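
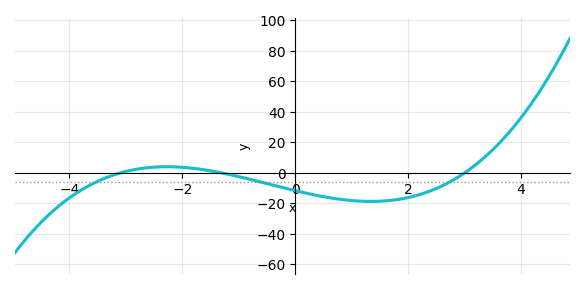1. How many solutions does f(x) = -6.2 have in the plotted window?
3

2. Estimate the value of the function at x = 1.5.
-18.5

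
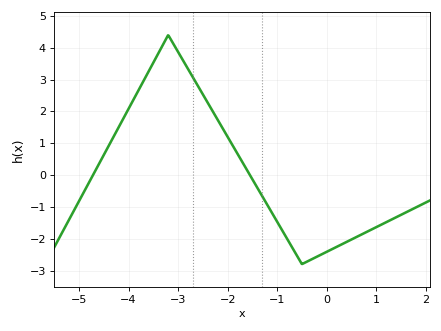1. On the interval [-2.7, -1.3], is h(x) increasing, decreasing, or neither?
decreasing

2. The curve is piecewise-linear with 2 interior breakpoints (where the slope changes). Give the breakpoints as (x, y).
(-3.2, 4.4); (-0.5, -2.8)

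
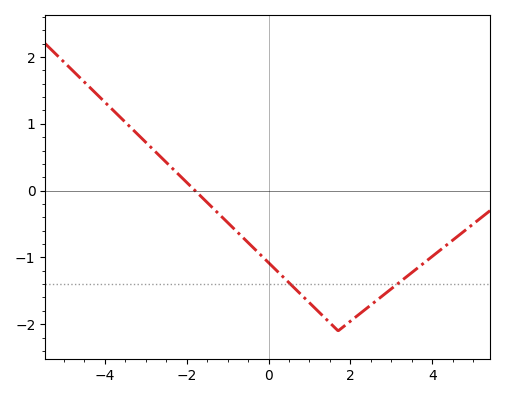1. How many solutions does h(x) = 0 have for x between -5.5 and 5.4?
1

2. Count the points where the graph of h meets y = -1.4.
2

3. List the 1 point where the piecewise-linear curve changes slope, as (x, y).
(1.7, -2.1)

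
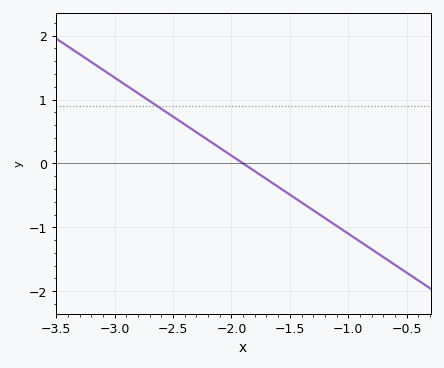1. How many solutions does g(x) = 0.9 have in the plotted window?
1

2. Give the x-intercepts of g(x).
-1.9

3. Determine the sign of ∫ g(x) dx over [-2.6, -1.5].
positive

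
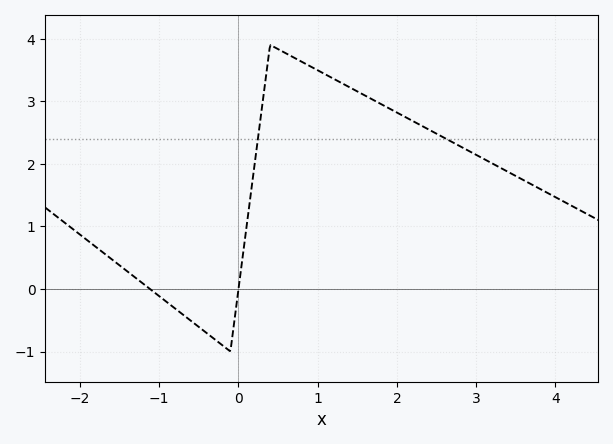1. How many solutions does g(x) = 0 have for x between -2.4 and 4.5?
2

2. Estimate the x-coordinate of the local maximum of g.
0.4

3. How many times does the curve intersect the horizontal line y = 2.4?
2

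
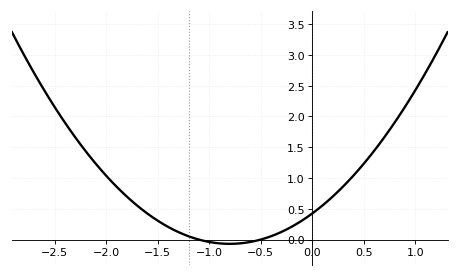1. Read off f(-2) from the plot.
1.04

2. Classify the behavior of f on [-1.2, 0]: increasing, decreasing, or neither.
neither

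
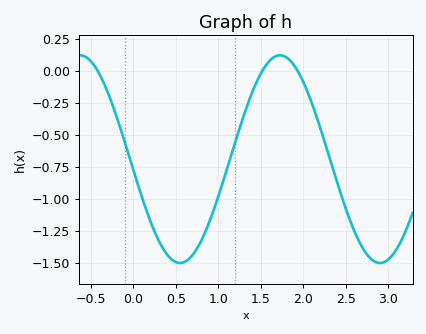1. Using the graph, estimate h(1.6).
0.073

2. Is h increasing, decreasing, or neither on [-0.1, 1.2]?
neither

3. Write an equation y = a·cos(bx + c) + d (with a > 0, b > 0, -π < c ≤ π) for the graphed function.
y = 0.81cos(2.67x + 1.67) - 0.69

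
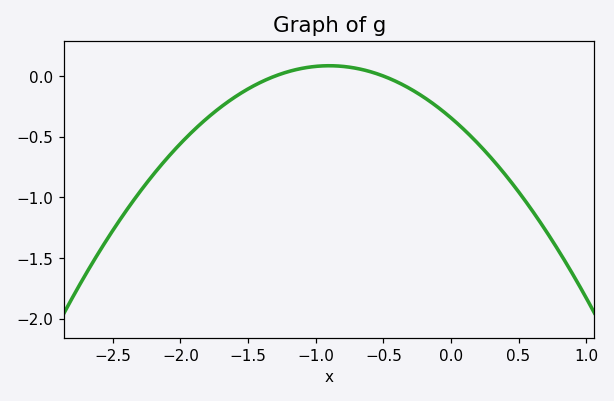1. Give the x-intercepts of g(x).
-1.3, -0.5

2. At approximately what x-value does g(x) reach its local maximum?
-0.9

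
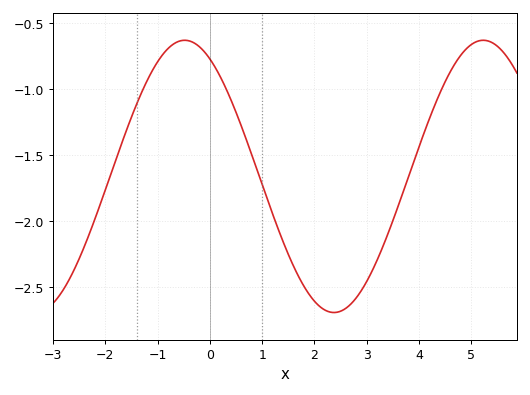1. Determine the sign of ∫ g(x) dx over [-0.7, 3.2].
negative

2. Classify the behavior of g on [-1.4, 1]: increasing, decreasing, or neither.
neither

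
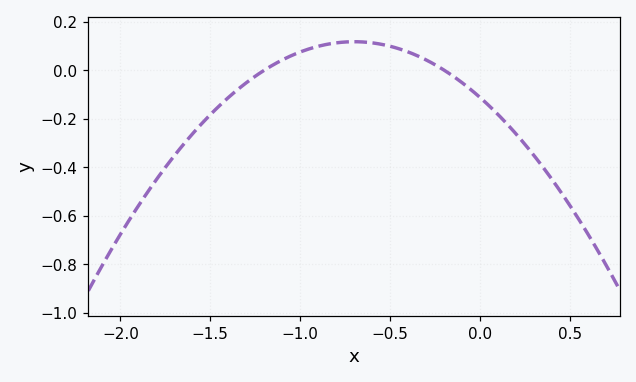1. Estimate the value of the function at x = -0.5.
0.1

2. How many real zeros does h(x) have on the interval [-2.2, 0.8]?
2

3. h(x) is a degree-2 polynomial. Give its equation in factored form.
y = -0.47(x + 1.2)(x + 0.2)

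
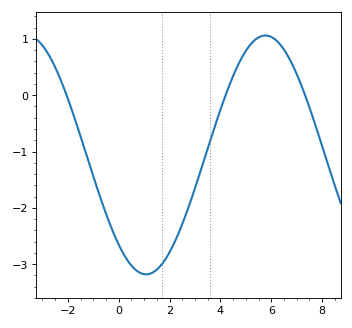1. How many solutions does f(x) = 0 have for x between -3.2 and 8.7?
3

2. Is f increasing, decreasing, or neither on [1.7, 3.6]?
increasing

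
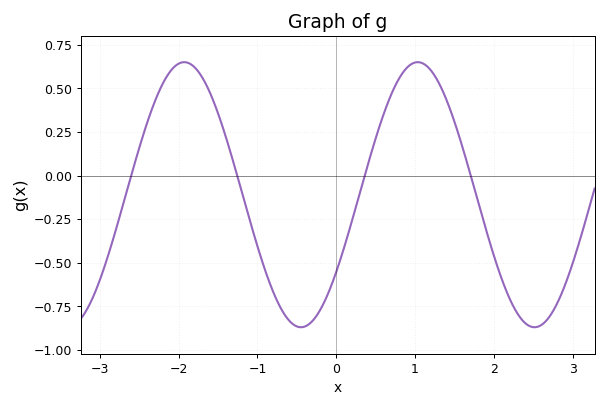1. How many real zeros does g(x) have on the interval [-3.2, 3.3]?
4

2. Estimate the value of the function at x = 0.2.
-0.26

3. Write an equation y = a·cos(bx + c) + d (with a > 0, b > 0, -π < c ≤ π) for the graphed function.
y = 0.76cos(2.1x - 2.2) - 0.11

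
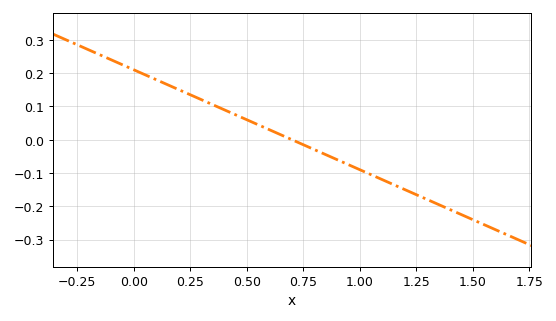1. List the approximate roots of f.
0.7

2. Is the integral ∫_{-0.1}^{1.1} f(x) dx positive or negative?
positive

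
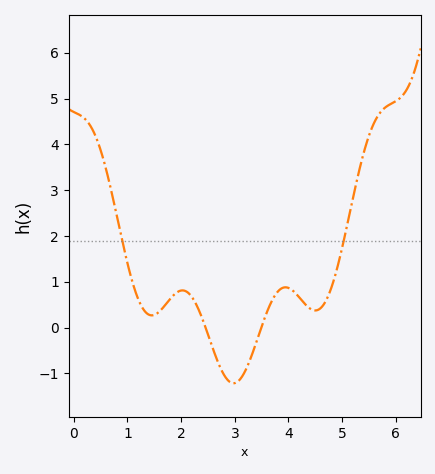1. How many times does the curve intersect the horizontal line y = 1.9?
2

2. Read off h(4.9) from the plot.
1.3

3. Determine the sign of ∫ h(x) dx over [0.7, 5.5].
positive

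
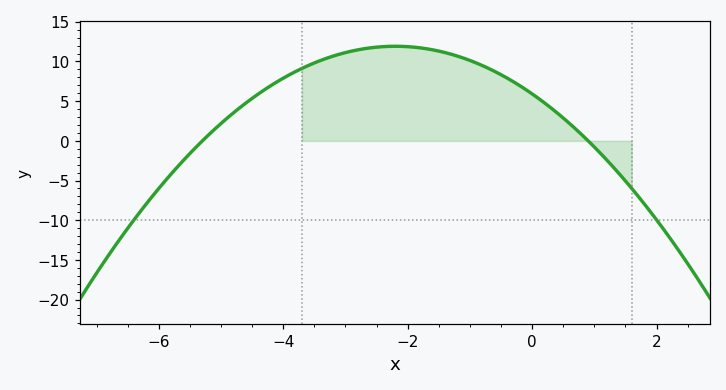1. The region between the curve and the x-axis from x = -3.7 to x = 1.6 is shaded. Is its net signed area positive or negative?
positive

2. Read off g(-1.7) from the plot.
11.6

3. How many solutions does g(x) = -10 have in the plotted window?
2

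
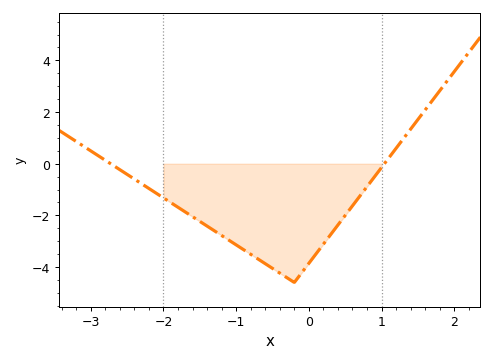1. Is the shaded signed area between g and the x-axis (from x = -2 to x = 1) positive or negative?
negative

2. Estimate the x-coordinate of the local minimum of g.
-0.2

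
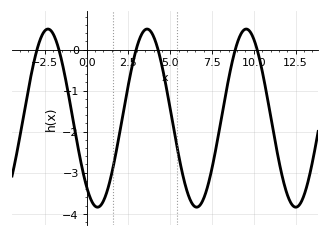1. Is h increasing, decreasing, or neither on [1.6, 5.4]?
neither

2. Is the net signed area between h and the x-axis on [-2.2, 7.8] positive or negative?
negative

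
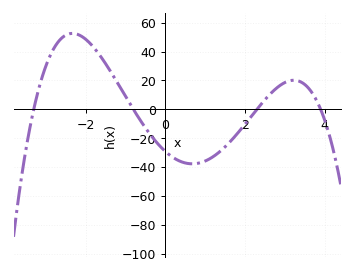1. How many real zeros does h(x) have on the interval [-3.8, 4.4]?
4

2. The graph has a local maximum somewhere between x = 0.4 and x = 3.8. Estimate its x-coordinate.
3.22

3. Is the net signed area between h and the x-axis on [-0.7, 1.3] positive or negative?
negative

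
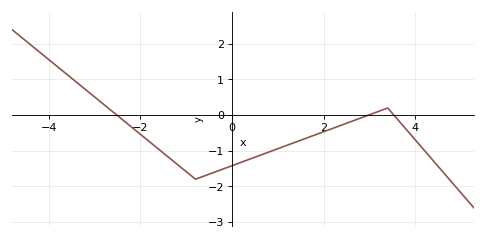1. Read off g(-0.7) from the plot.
-1.8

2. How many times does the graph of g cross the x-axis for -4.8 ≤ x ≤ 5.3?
3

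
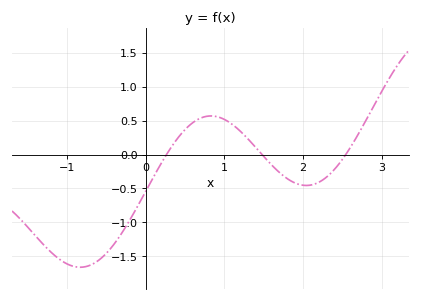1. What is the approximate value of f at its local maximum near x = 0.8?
0.55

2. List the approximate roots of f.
0.3, 1.5, 2.5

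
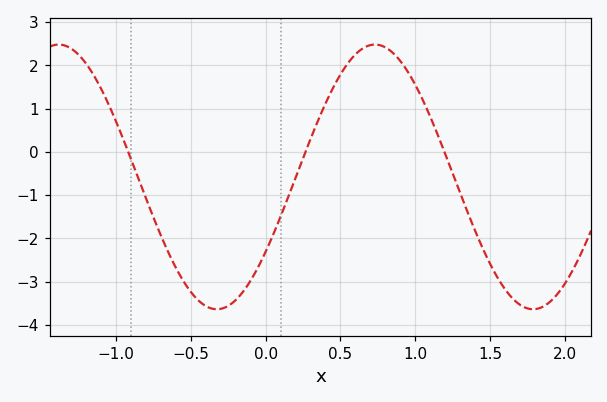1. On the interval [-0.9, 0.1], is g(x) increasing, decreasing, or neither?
neither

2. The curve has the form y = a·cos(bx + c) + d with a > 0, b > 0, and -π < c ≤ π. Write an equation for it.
y = 3.06cos(2.97x - 2.17) - 0.58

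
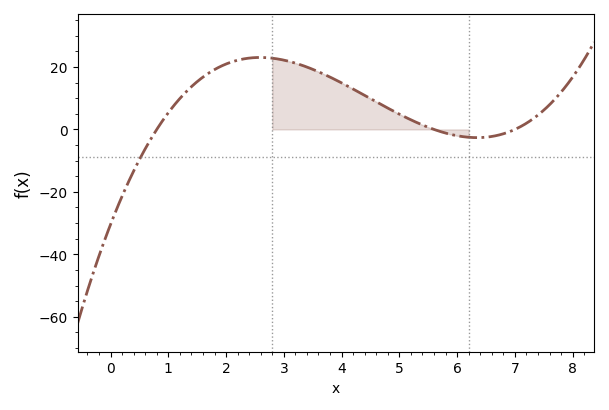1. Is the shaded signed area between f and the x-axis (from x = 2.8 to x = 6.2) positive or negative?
positive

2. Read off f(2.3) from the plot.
22.6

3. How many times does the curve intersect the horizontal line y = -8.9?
1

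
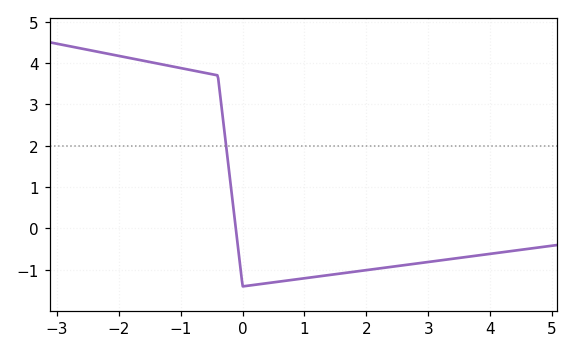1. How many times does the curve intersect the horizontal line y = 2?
1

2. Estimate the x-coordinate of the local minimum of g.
0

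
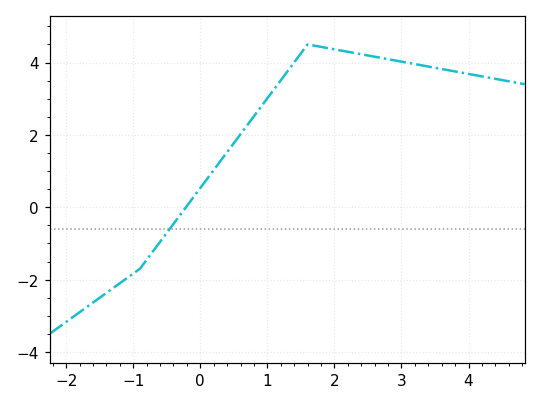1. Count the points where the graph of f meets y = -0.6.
1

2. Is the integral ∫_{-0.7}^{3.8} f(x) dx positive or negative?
positive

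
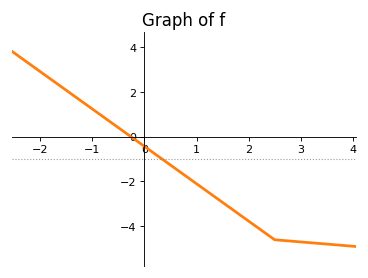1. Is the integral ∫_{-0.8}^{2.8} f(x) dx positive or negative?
negative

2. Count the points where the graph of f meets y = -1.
1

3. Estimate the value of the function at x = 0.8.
-1.8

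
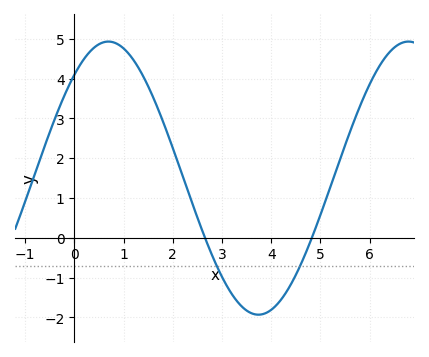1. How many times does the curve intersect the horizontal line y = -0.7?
2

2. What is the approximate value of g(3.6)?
-1.9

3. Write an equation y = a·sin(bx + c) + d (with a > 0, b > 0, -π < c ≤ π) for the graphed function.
y = 3.43sin(1x + 0.86) + 1.5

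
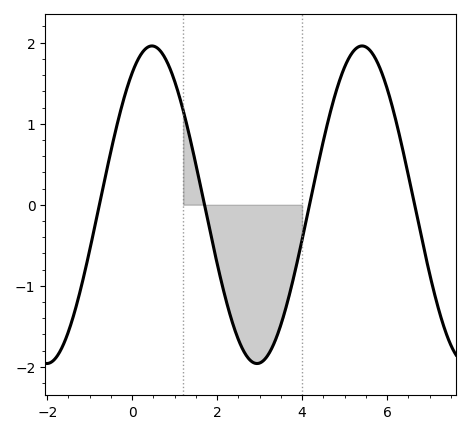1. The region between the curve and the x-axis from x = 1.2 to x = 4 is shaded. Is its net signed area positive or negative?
negative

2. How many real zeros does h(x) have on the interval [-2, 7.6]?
4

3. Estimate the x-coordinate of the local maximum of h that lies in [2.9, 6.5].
5.41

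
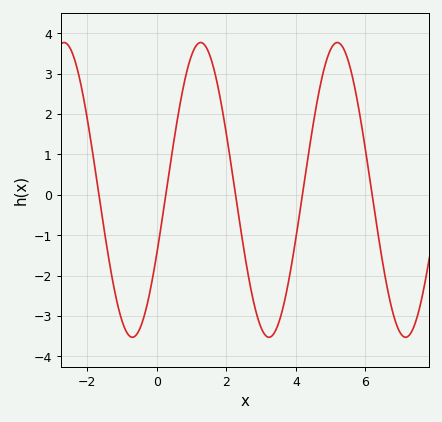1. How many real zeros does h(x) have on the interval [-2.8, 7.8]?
5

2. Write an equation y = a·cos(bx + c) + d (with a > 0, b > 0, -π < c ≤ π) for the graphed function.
y = 3.65cos(1.6x - 2) + 0.12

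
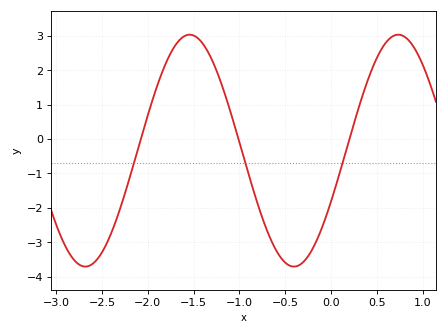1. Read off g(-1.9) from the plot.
1.5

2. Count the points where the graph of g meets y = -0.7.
3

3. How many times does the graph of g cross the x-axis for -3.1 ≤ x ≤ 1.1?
3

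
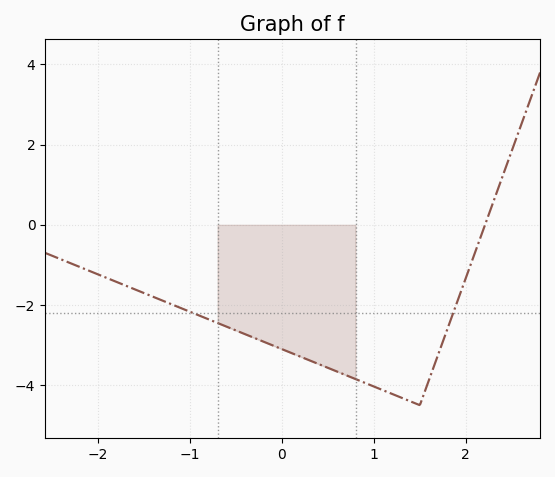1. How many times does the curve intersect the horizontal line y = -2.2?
2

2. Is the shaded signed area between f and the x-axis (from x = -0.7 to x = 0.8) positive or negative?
negative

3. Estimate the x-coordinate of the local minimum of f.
1.5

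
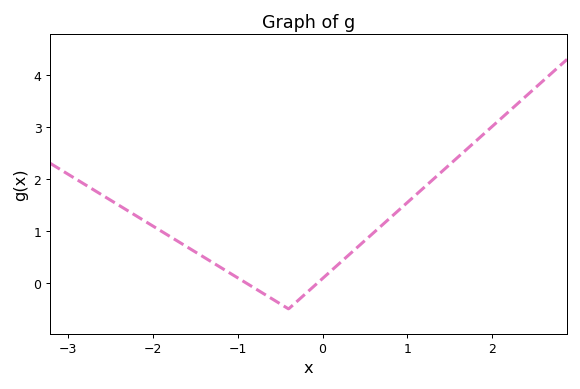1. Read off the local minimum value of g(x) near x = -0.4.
-0.5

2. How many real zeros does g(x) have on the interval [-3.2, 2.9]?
2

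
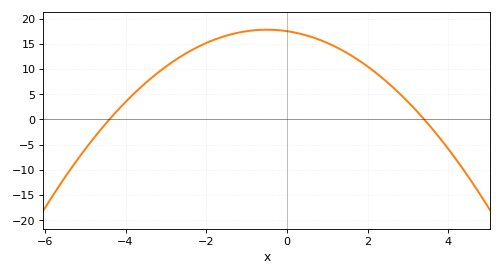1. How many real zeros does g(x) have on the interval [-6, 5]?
2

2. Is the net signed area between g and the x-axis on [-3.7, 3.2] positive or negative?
positive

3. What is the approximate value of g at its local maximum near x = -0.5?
18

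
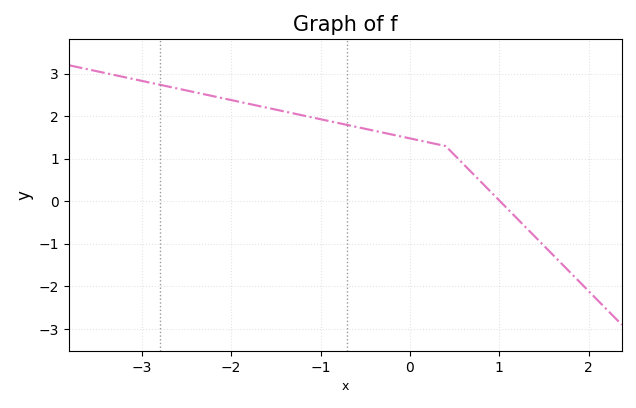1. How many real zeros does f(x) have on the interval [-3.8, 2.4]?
1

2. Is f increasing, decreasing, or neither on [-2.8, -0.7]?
decreasing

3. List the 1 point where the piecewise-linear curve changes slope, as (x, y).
(0.4, 1.3)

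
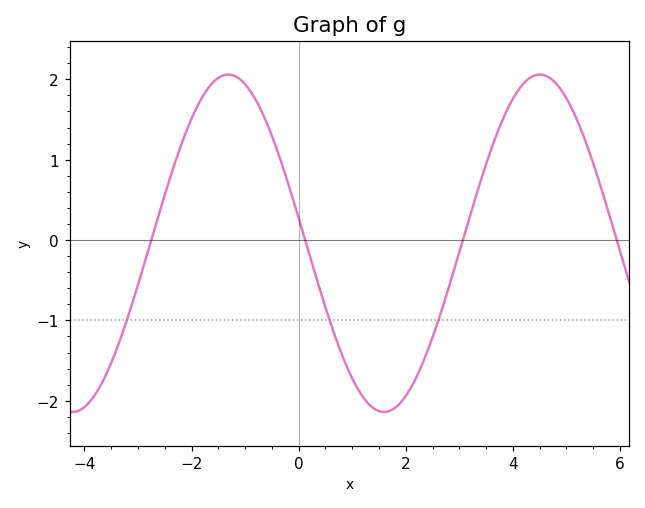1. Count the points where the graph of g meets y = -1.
3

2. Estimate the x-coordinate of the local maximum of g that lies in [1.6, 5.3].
4.6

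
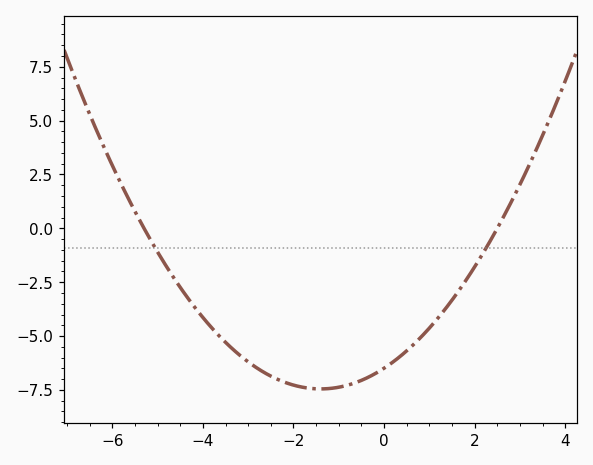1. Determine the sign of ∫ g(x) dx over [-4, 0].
negative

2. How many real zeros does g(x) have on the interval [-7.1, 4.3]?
2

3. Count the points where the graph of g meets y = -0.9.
2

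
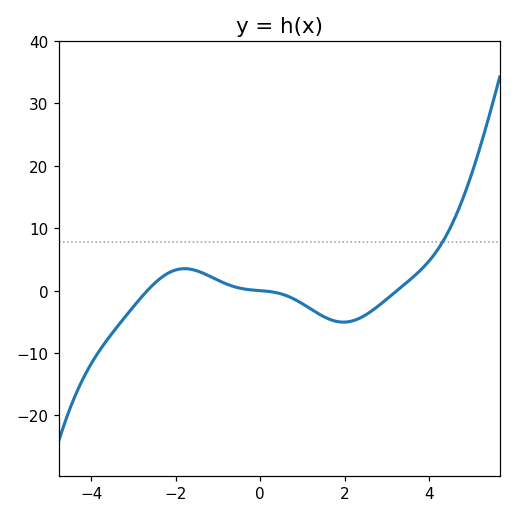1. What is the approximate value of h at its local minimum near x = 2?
-5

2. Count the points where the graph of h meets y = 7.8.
1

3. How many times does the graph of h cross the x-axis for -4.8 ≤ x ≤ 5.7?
3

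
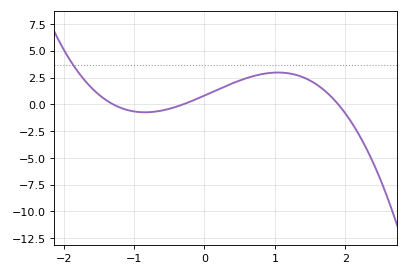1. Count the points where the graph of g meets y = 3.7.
1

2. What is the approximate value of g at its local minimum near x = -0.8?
-0.749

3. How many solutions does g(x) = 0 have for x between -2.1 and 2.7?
3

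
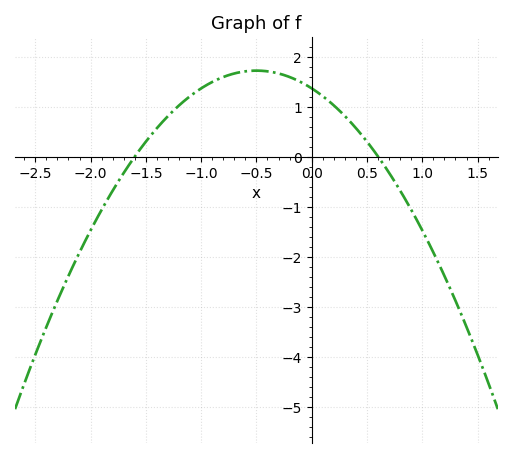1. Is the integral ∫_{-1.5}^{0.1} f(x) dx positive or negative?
positive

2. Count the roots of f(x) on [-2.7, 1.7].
2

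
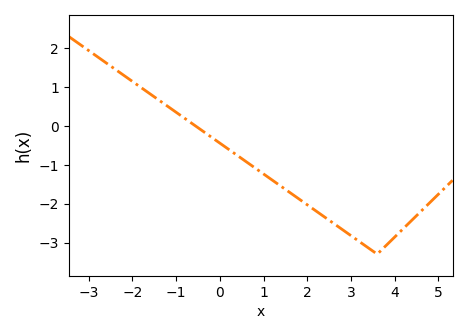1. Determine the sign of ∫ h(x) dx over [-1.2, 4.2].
negative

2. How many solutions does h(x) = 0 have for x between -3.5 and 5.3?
1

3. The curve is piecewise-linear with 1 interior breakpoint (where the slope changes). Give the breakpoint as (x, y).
(3.6, -3.3)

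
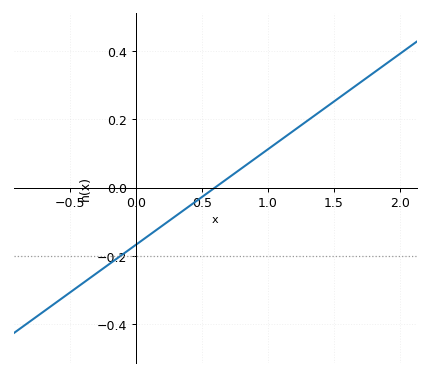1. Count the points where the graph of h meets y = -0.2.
1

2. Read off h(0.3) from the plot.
-0.084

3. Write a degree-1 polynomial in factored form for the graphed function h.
y = 0.28(x - 0.6)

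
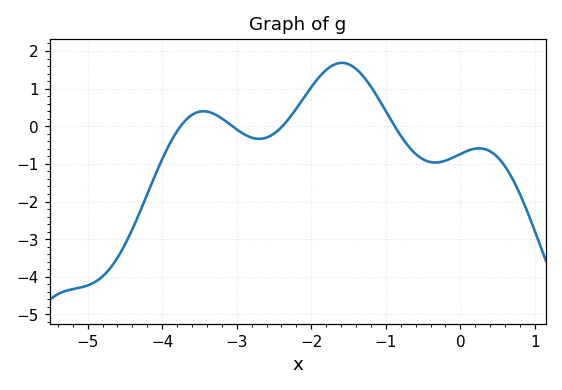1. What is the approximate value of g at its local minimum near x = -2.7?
-0.3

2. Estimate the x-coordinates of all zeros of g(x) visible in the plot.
-3.8, -3.1, -2.4, -0.9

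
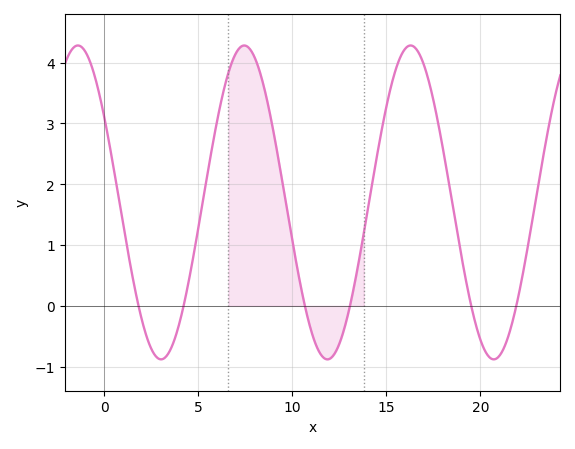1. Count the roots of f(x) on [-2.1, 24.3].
6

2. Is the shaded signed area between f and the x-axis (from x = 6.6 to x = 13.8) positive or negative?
positive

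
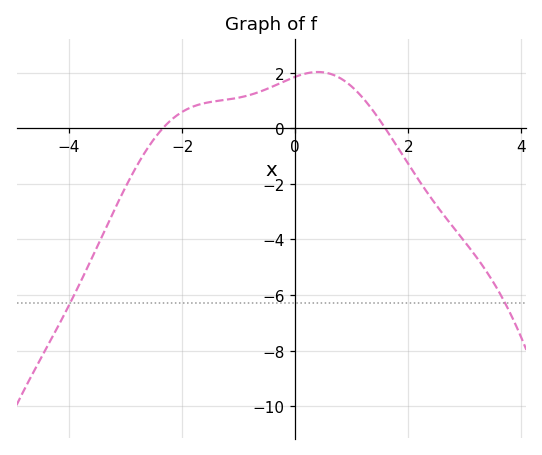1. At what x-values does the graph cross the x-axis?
-2.4, 1.6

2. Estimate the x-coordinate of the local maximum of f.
0.4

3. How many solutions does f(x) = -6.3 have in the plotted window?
2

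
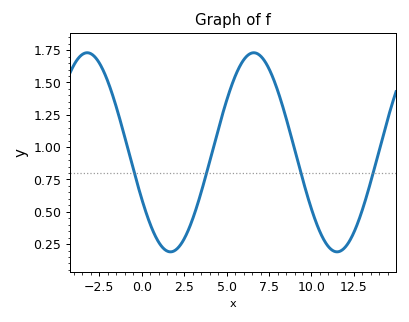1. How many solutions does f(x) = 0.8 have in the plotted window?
4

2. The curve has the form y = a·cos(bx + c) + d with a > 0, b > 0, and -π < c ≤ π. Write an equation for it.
y = 0.77cos(0.64x + 2.1) + 0.96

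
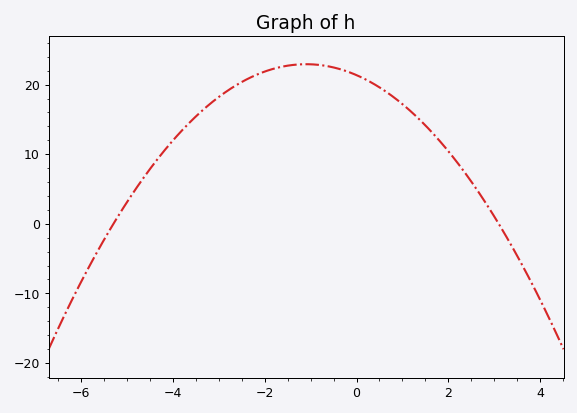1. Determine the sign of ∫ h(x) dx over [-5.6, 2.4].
positive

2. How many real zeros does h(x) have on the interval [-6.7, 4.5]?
2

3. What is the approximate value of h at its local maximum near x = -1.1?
22.9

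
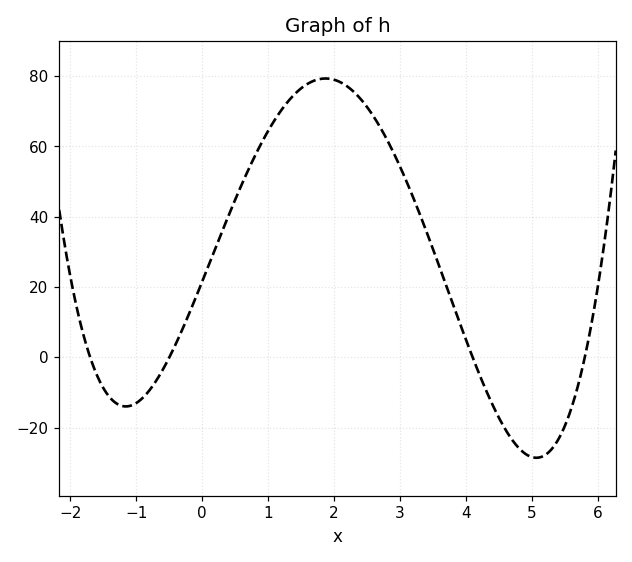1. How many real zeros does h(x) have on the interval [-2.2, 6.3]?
4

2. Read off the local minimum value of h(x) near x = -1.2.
-14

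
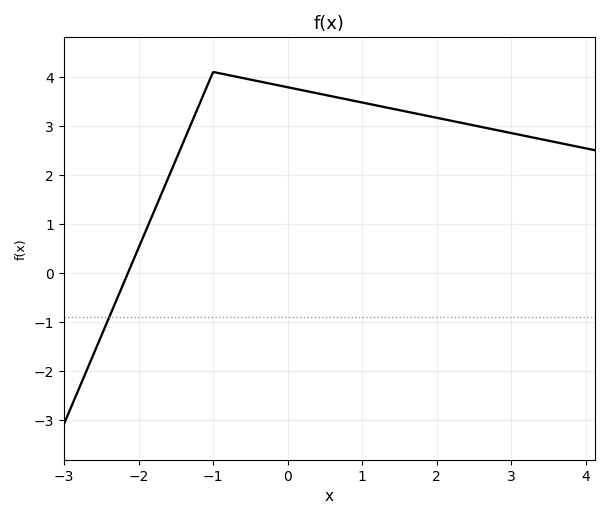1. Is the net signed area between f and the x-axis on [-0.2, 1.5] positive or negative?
positive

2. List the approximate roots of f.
-2.14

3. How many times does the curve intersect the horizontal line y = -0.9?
1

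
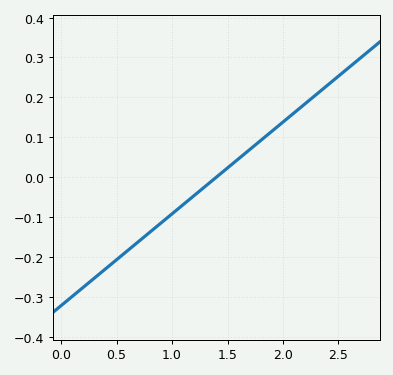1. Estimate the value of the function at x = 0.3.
-0.253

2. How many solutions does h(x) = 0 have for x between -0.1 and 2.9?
1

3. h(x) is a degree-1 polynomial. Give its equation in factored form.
y = 0.23(x - 1.4)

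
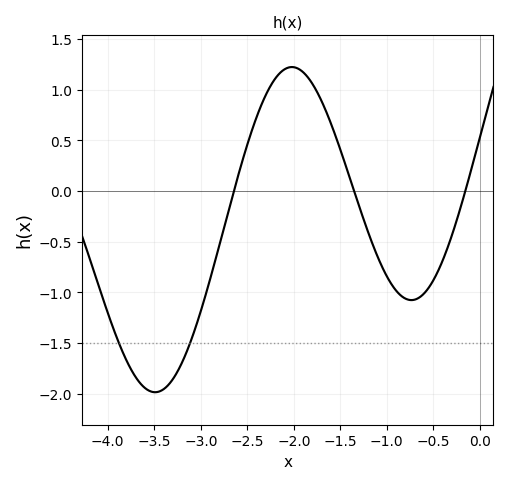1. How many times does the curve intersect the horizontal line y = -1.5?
2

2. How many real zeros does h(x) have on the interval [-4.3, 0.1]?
3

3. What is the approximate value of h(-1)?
-0.85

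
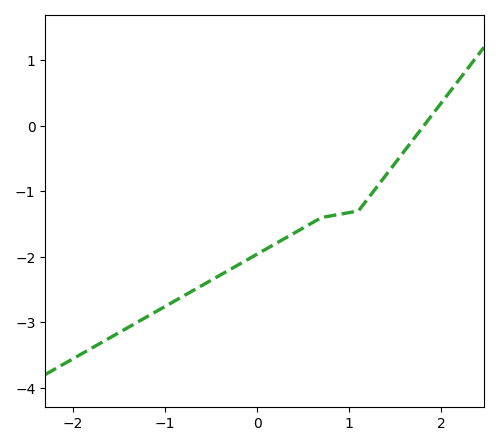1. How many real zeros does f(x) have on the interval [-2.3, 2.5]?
1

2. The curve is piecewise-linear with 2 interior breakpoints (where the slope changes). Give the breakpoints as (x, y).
(0.7, -1.4); (1.1, -1.3)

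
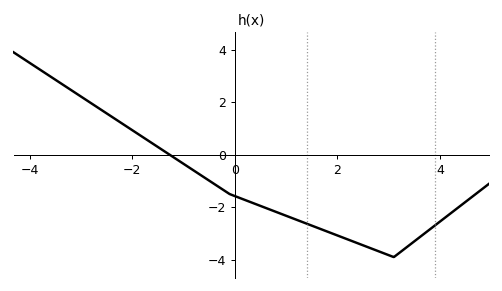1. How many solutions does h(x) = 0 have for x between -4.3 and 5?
1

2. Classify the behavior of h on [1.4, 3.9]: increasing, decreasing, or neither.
neither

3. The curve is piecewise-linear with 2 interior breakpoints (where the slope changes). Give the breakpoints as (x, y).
(-0.1, -1.5); (3.1, -3.9)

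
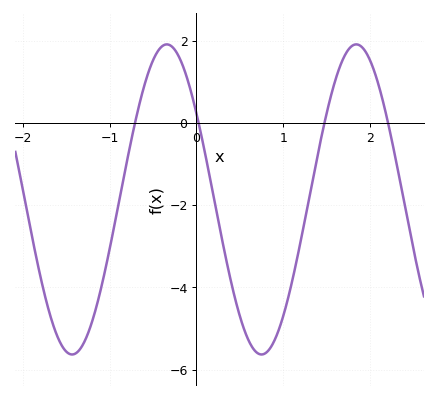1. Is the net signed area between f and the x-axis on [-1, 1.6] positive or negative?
negative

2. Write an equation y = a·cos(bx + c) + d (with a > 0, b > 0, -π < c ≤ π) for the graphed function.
y = 3.77cos(2.88x + 0.98) - 1.86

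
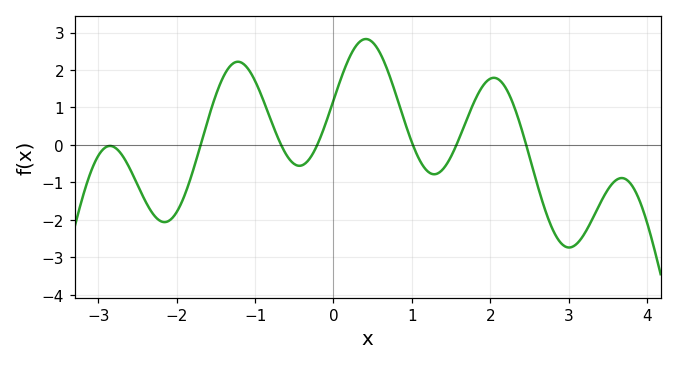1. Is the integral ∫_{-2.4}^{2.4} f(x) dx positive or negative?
positive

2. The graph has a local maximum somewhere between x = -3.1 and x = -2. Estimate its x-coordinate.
-2.85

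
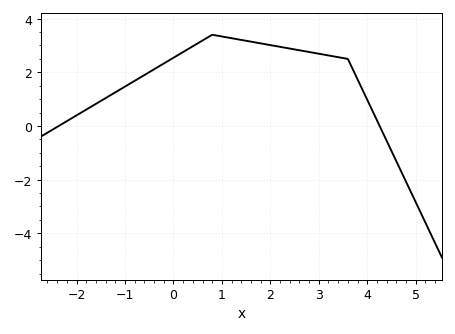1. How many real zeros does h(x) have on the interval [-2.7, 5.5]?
2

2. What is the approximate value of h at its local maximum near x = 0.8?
3.4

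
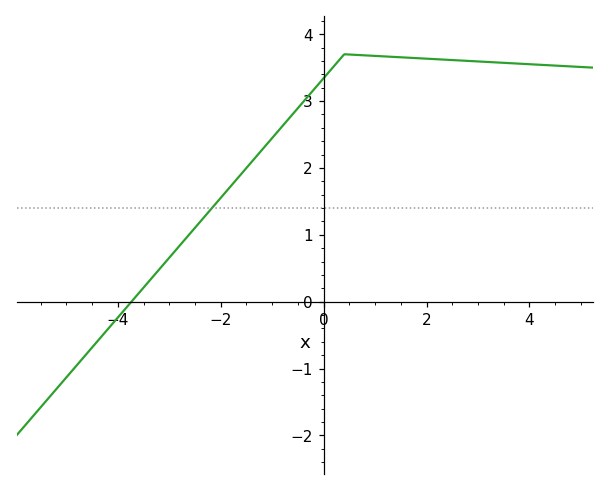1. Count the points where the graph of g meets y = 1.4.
1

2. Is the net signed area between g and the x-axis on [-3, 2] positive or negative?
positive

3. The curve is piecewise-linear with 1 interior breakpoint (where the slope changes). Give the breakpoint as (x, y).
(0.4, 3.7)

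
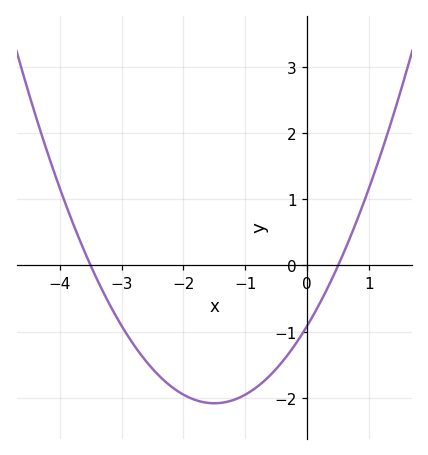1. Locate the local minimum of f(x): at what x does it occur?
-1.5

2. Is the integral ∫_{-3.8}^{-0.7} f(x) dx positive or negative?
negative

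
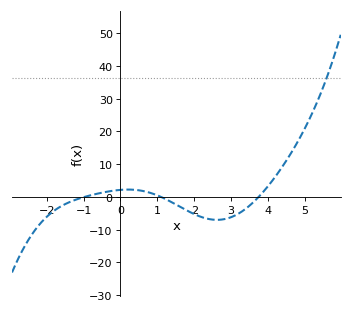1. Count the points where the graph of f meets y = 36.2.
1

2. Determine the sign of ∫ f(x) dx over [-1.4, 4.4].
negative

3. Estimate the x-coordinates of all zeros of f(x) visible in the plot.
-1, 1, 3.8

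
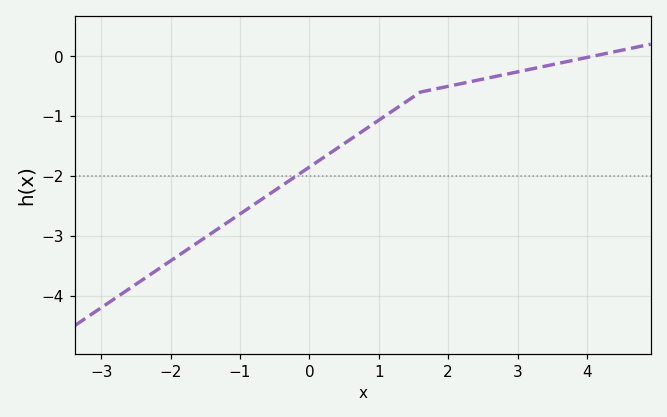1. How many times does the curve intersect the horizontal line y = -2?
1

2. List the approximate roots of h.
4.09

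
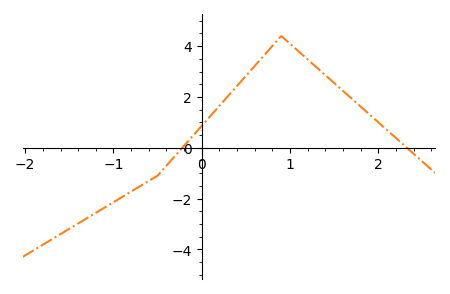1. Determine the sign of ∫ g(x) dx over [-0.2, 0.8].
positive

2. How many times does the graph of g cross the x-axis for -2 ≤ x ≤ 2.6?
2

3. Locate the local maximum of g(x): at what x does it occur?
0.9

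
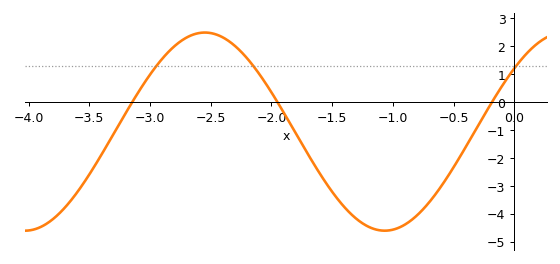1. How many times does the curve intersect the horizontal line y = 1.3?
3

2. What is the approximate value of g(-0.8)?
-4.06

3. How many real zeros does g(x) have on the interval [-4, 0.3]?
3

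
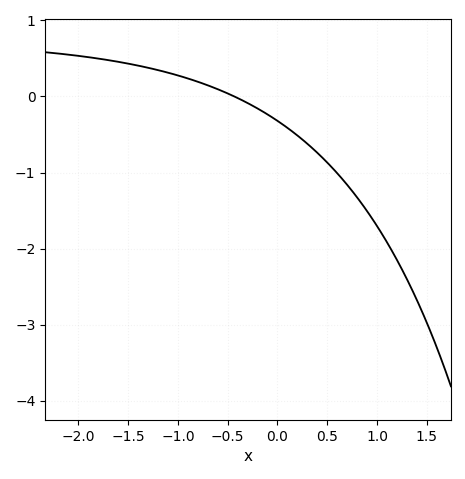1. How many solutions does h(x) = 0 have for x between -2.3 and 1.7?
1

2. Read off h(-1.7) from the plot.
0.5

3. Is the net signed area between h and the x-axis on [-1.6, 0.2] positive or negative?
positive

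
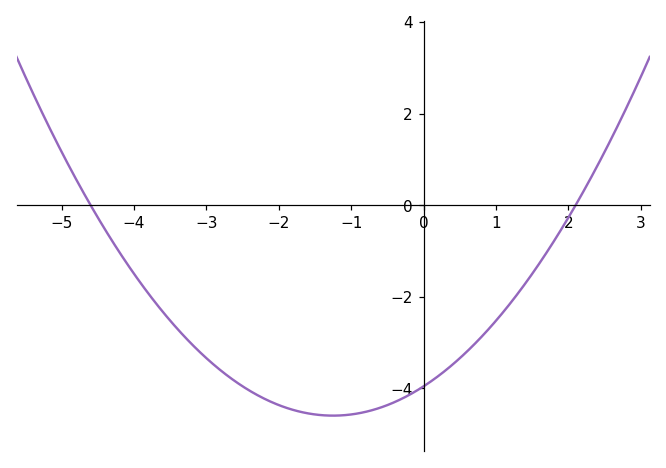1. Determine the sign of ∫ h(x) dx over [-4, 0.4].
negative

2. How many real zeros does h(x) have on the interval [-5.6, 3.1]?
2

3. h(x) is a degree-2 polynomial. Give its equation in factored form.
y = 0.41(x + 4.6)(x - 2.1)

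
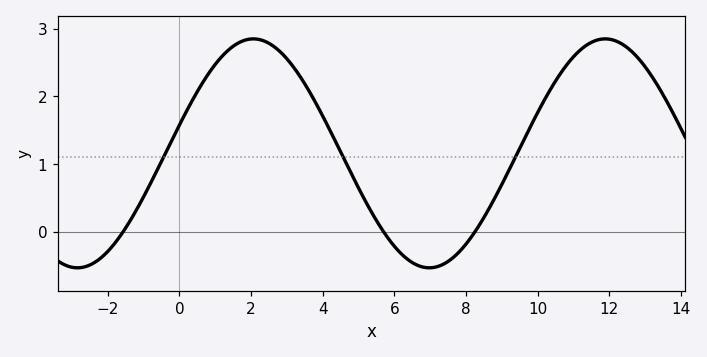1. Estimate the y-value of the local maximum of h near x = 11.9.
2.85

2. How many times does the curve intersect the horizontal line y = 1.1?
3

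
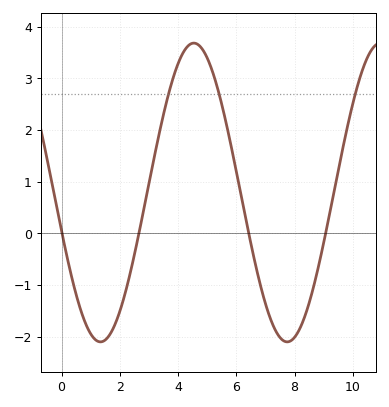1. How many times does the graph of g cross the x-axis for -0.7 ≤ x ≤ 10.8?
4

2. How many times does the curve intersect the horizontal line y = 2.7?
3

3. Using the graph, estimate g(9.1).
0.088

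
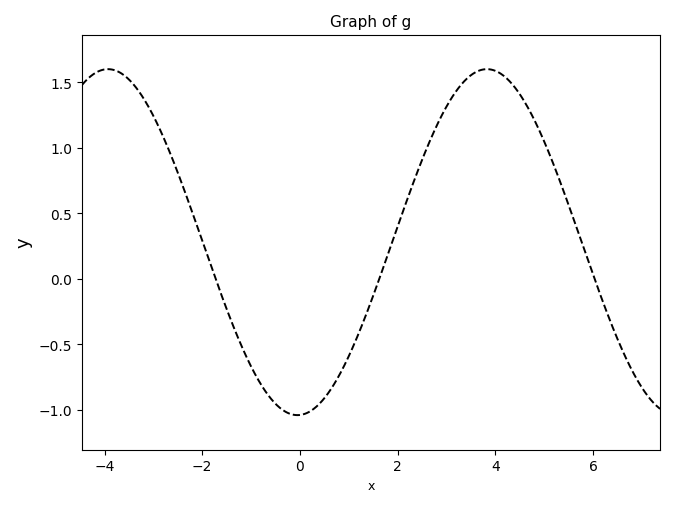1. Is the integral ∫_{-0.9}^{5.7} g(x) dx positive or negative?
positive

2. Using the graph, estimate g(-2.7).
0.998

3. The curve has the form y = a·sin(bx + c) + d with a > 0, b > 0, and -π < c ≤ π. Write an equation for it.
y = 1.32sin(0.81x - 1.53) + 0.28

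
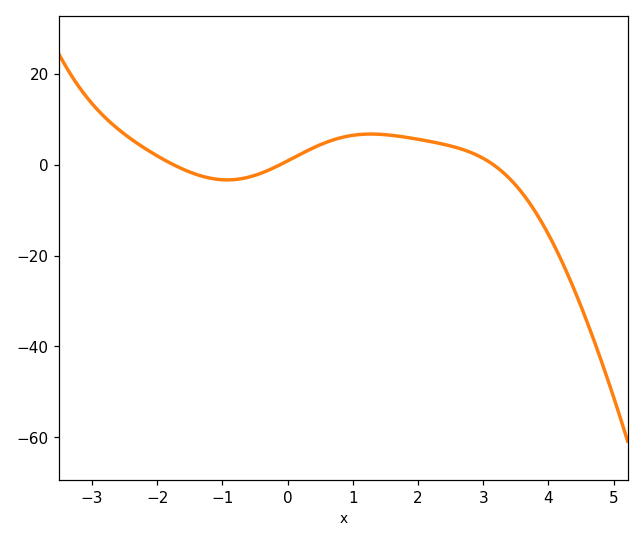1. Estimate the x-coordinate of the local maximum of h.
1.2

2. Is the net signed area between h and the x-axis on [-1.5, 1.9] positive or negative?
positive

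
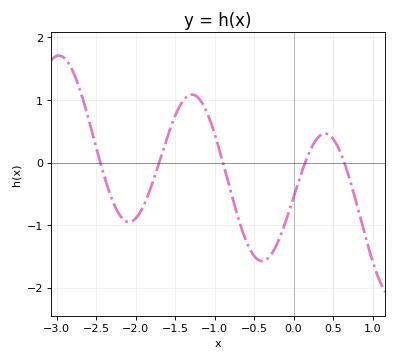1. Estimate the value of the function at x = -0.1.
-0.9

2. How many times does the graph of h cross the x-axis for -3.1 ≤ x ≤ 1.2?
5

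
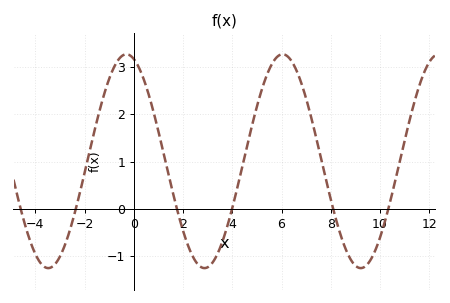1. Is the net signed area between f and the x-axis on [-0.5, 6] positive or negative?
positive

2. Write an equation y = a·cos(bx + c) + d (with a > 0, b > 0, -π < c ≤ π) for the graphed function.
y = 2.26cos(0.99x + 0.3) + 1.01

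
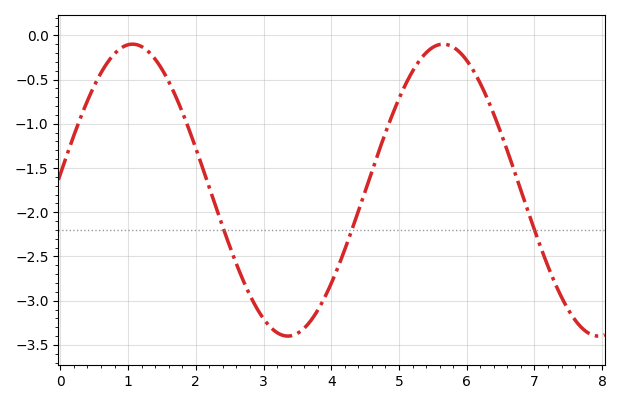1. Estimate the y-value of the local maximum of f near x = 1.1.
-0.1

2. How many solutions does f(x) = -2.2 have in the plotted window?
3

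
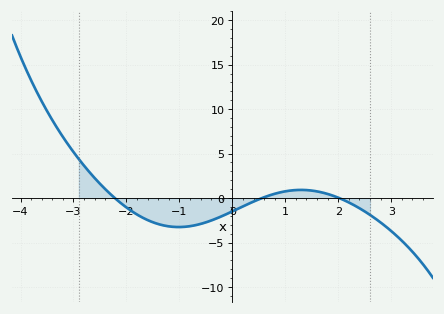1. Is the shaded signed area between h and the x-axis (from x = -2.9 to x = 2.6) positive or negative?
negative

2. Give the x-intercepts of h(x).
-2.22, 0.56, 2.02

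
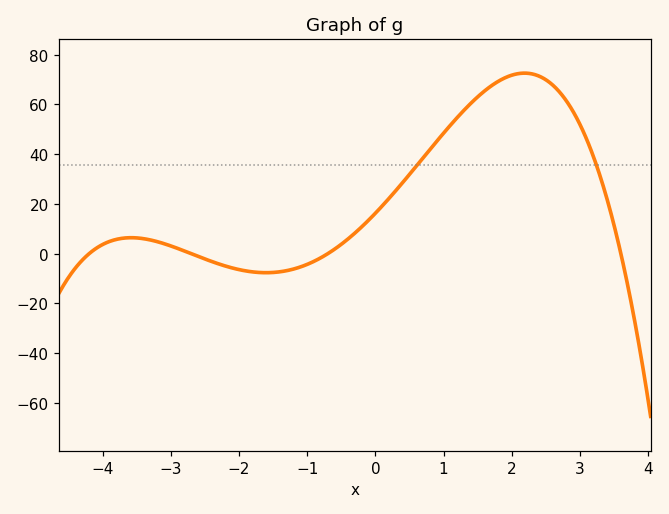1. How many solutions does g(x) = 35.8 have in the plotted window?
2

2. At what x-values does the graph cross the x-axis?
-4.2, -2.6, -0.8, 3.6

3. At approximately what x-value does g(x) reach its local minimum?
-1.6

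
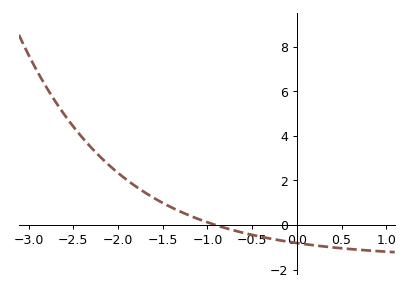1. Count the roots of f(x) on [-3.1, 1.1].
1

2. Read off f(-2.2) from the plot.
3.06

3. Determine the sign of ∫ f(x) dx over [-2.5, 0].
positive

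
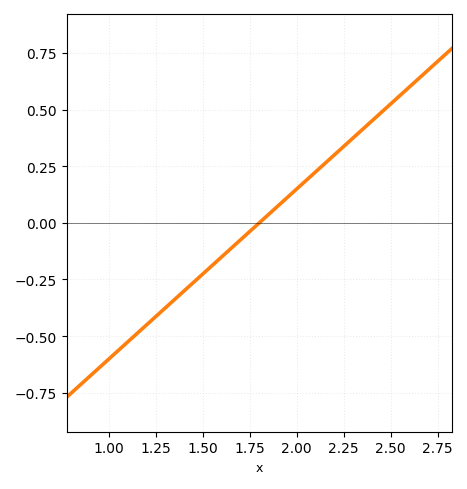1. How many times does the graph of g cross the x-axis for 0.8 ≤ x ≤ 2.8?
1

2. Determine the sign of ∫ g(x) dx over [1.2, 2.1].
negative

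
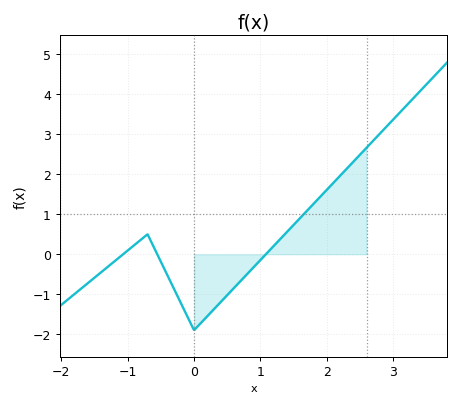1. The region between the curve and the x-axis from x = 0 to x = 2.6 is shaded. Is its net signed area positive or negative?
positive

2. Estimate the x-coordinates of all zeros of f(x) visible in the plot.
-1.1, -0.6, 1.1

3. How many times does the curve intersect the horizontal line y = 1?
1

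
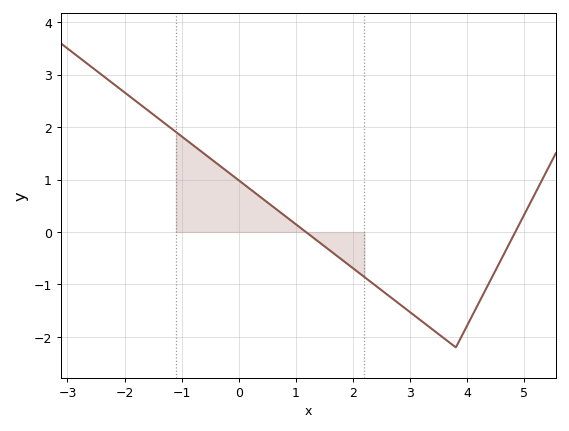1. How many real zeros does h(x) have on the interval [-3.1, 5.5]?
2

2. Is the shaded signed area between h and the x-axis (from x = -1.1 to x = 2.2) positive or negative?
positive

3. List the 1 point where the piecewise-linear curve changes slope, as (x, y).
(3.8, -2.2)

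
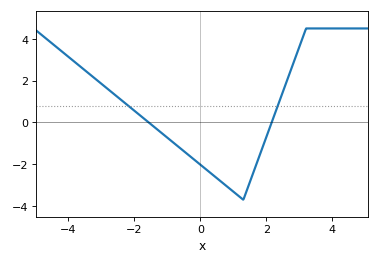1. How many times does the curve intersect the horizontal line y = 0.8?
2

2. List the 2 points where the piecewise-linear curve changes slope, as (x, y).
(1.3, -3.7); (3.2, 4.5)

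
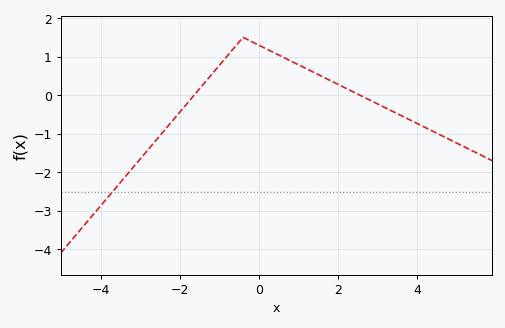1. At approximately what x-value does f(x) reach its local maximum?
-0.4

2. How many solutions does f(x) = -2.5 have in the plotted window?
1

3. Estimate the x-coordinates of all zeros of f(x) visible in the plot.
-1.64, 2.56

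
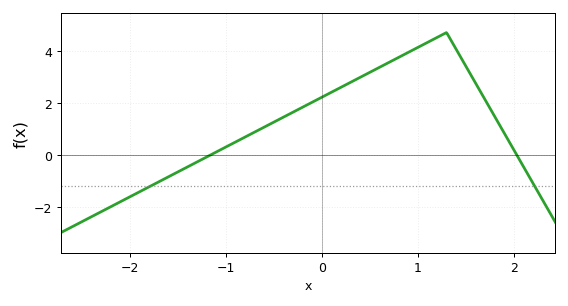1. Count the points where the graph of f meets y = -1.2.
2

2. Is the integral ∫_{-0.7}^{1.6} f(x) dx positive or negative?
positive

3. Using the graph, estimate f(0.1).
2.4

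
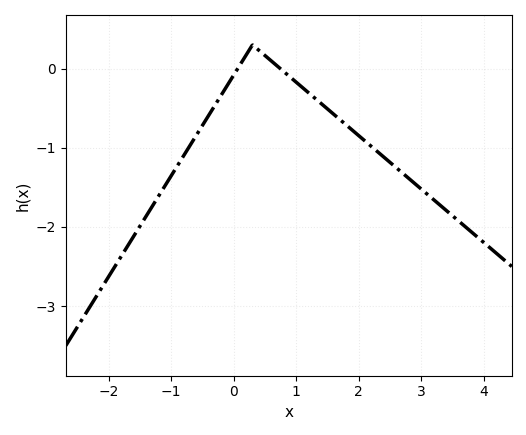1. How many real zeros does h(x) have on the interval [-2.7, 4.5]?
2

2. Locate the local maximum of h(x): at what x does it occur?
0.3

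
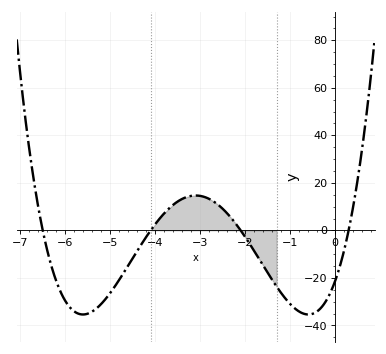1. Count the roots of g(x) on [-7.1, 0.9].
4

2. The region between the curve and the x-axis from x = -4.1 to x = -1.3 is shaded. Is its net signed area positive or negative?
positive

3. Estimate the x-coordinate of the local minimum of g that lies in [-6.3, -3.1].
-5.61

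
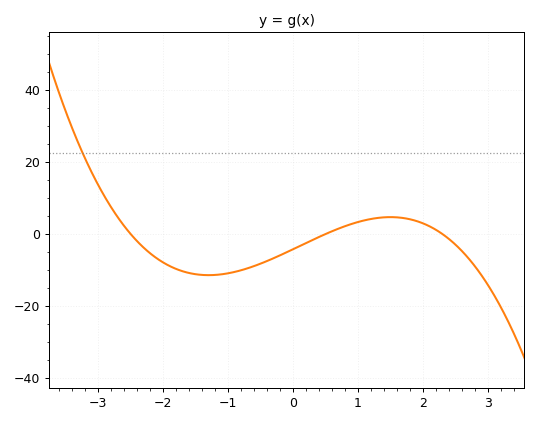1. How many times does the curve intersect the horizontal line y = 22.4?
1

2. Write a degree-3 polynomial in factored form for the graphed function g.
y = -1.47(x + 2.5)(x - 0.5)(x - 2.3)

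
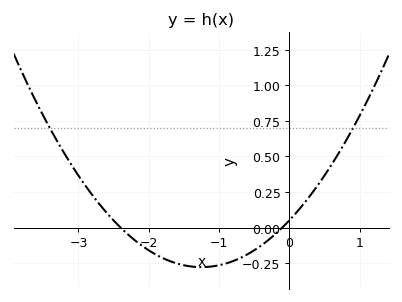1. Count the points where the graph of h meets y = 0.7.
2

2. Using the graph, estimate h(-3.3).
0.6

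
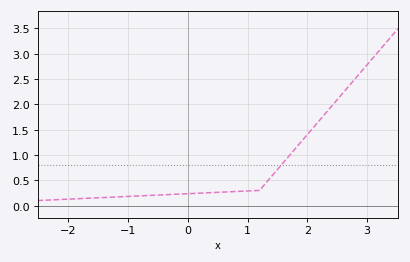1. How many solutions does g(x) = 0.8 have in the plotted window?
1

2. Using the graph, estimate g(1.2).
0.3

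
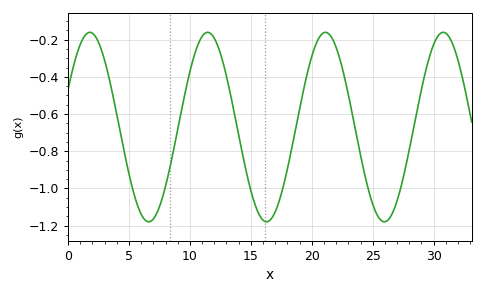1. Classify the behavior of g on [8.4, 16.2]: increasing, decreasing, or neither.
neither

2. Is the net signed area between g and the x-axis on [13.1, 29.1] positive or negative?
negative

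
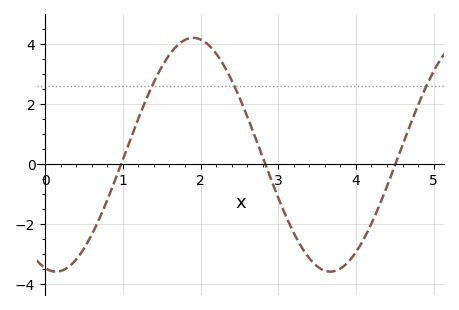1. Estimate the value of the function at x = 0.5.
-2.82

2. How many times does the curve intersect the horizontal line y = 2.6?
3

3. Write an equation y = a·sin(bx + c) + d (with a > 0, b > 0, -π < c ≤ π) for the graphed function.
y = 3.9sin(1.78x - 1.82) + 0.31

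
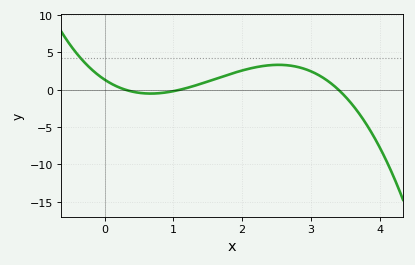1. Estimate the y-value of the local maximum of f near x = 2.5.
3.33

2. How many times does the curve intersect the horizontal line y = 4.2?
1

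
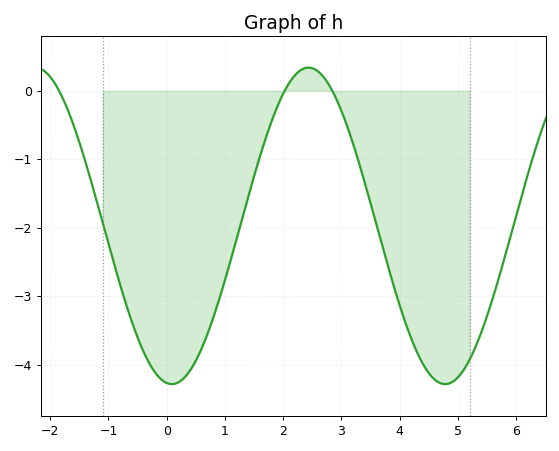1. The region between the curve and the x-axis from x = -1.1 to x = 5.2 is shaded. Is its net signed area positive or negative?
negative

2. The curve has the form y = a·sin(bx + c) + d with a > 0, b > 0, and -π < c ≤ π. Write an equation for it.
y = 2.31sin(1.34x - 1.69) - 1.97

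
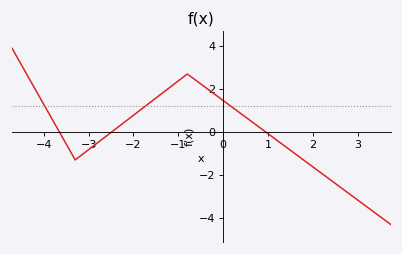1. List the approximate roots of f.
-3.65, -2.49, 0.949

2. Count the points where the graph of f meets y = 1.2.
3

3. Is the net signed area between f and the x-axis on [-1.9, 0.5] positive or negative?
positive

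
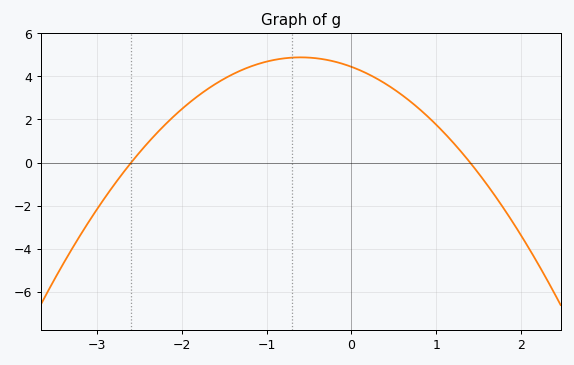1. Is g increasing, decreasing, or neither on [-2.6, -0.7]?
increasing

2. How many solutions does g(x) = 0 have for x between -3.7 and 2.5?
2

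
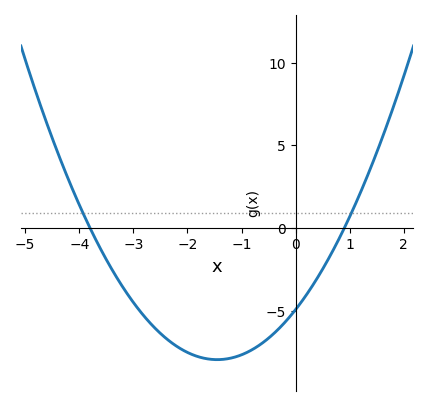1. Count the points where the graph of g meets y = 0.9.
2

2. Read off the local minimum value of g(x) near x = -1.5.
-8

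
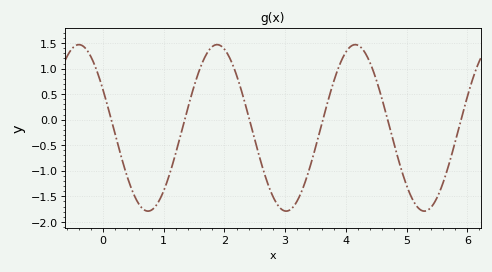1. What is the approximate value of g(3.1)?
-1.75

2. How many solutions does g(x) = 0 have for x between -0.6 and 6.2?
6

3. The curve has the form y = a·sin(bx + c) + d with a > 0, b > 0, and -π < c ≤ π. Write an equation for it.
y = 1.63sin(2.76x + 2.67) - 0.16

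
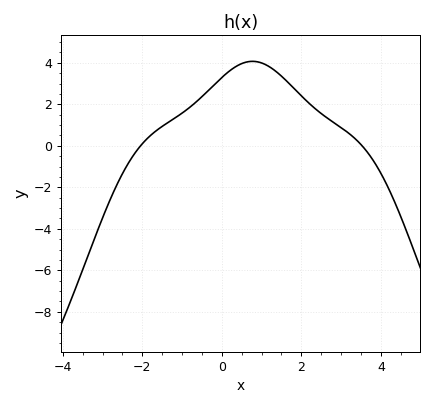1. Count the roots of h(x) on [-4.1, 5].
2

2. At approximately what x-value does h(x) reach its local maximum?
0.8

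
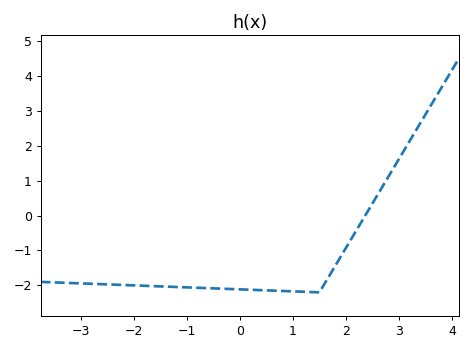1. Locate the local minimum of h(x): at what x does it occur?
1.5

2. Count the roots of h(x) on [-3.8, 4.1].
1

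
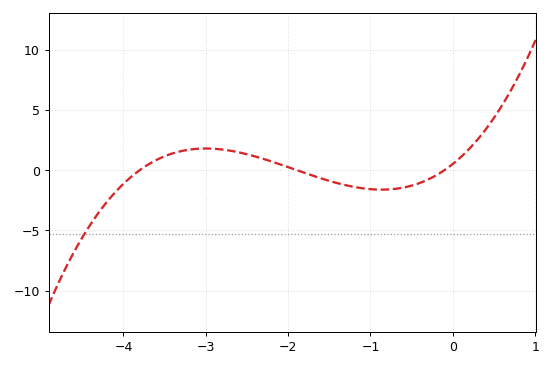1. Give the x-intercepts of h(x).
-3.8, -1.9, -0.1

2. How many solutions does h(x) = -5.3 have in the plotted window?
1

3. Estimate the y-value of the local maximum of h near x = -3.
1.79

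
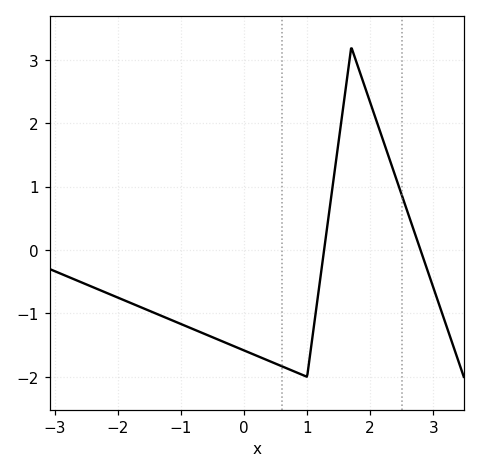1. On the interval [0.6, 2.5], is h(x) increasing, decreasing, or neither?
neither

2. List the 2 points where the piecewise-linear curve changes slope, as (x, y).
(1, -2); (1.7, 3.2)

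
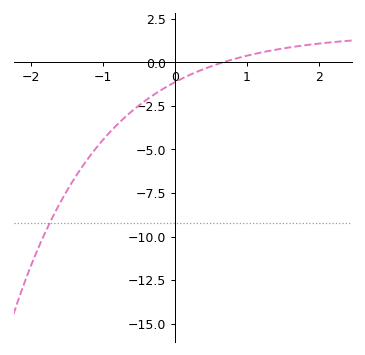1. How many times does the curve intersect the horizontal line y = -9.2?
1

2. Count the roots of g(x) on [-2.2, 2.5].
1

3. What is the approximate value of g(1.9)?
1.02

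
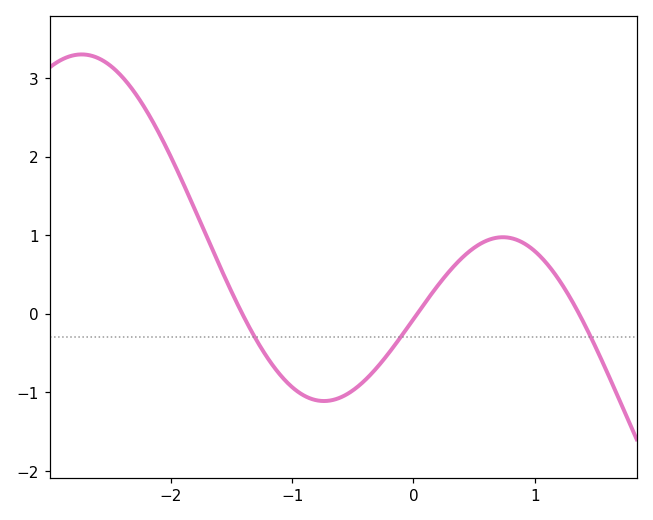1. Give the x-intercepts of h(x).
-1.41, 0.031, 1.37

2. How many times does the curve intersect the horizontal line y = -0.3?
3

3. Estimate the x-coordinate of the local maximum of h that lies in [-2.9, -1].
-2.74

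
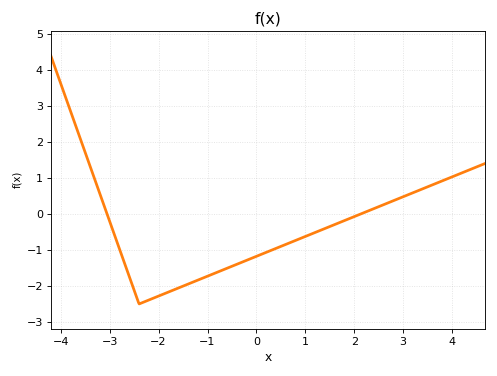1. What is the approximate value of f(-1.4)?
-1.95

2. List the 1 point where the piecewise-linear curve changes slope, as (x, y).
(-2.4, -2.5)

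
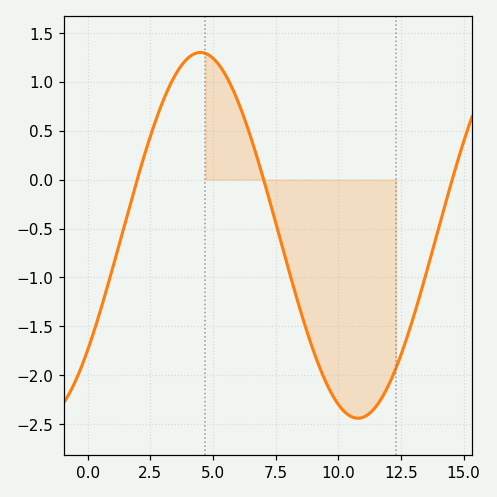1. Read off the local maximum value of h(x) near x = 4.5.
1.3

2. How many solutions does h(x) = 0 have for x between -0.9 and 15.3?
3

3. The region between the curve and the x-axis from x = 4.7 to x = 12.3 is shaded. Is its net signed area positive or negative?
negative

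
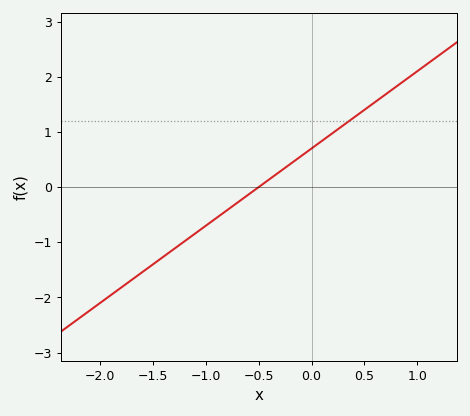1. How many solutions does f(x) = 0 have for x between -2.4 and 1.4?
1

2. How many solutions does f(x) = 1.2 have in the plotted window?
1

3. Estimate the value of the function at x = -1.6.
-1.54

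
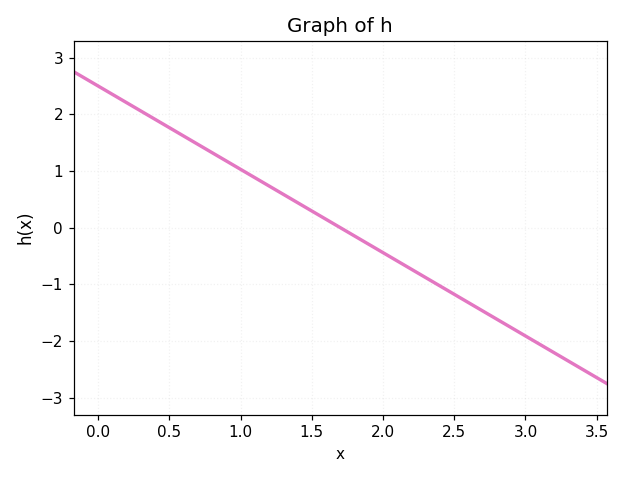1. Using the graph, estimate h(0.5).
1.8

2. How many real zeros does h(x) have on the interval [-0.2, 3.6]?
1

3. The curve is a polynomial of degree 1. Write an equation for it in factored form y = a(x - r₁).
y = -1.47(x - 1.7)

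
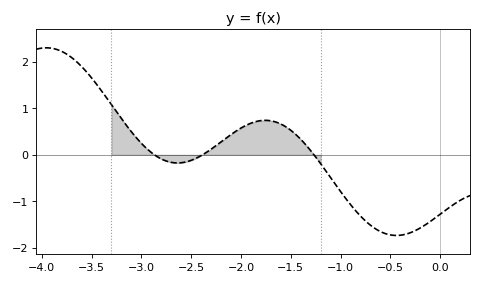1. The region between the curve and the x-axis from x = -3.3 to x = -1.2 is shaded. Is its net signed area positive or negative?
positive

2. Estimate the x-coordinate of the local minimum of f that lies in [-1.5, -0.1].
-0.4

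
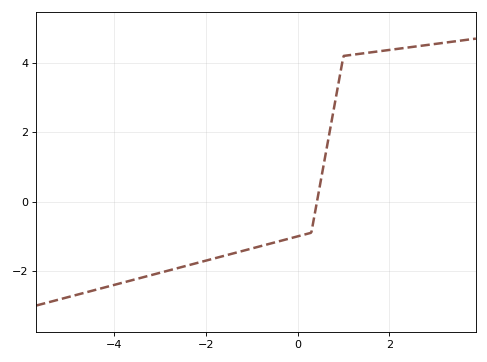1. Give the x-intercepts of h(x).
0.424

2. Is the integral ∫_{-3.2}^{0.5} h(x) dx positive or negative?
negative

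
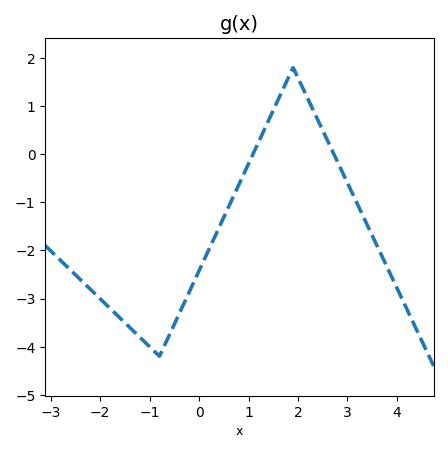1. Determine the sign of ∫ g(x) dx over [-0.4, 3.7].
negative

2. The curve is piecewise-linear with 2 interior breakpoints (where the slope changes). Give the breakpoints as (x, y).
(-0.8, -4.2); (1.9, 1.8)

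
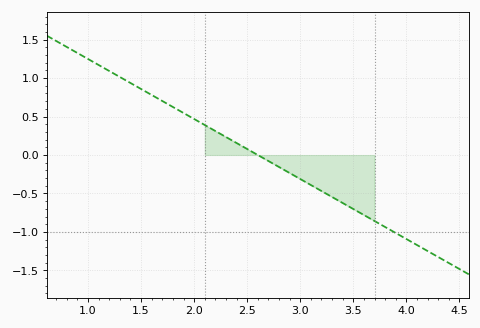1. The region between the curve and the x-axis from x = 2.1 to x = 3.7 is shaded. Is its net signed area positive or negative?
negative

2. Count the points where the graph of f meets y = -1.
1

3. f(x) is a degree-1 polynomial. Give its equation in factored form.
y = -0.78(x - 2.6)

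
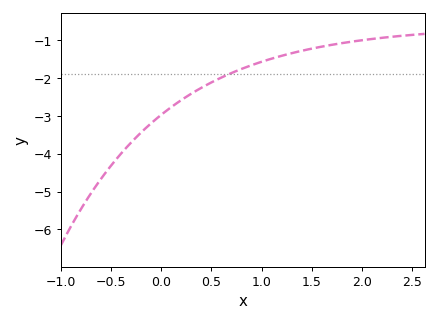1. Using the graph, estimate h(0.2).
-2.58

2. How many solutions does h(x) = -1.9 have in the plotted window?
1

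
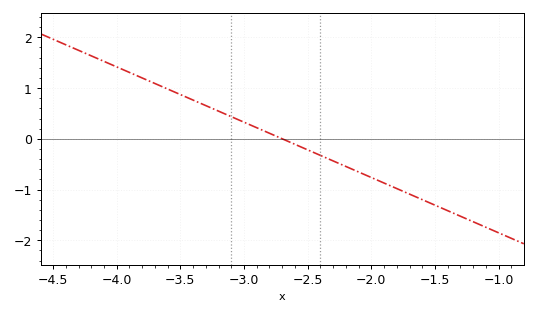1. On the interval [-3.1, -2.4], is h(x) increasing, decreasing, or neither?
decreasing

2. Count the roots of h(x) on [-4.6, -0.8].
1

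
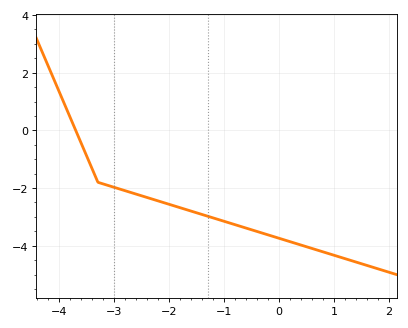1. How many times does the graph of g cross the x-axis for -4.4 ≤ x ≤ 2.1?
1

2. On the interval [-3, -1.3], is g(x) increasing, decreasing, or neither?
decreasing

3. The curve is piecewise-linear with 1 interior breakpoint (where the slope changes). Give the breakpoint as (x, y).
(-3.3, -1.8)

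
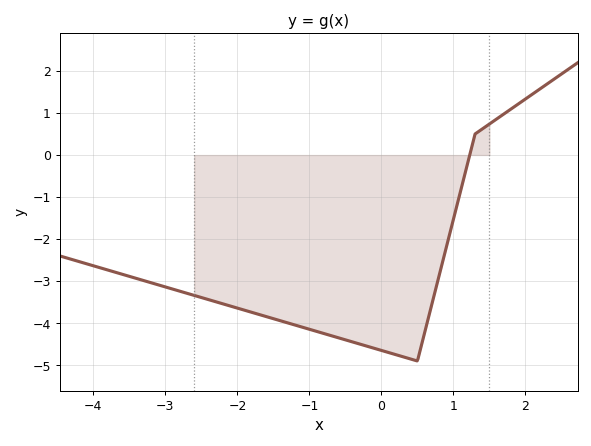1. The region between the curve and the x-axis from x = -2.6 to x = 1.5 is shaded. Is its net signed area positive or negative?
negative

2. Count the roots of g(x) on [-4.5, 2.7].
1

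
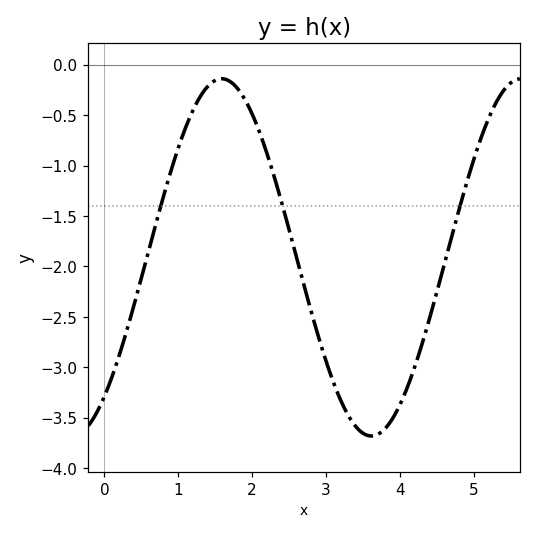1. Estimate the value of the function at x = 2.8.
-2.45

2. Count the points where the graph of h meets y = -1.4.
3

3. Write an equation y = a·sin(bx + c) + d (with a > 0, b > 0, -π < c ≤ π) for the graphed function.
y = 1.77sin(1.6x - 0.89) - 1.91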